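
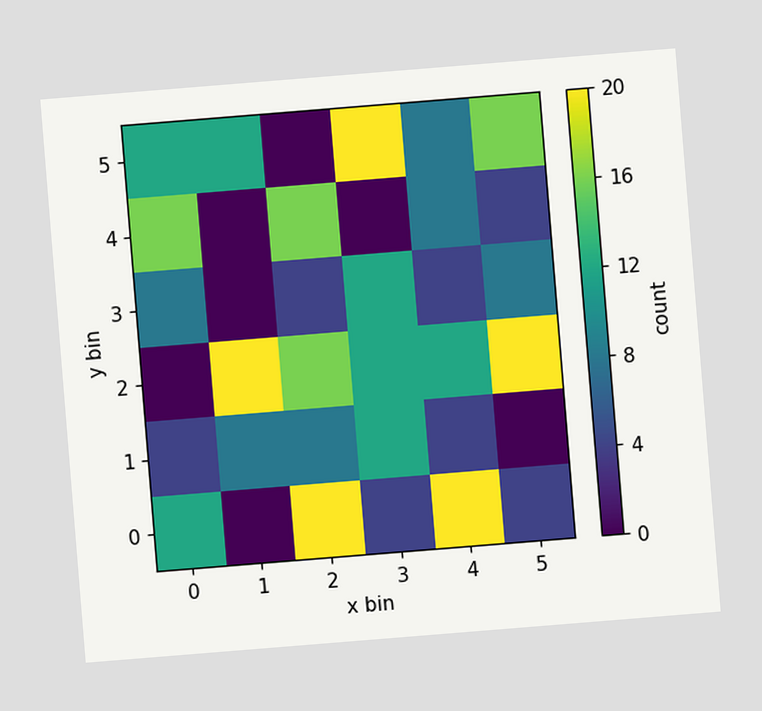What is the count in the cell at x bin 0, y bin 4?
The chart is tilted about 5° counter-clockwise. Matching the cell (0, 4) against the colorbar gives 16.

16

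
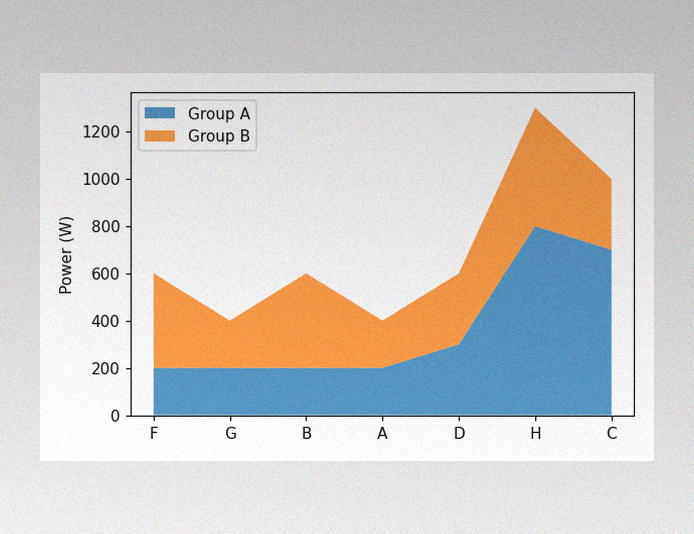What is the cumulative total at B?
The image has some photo noise and uneven lighting. The stacked total at B reaches 600W.

600W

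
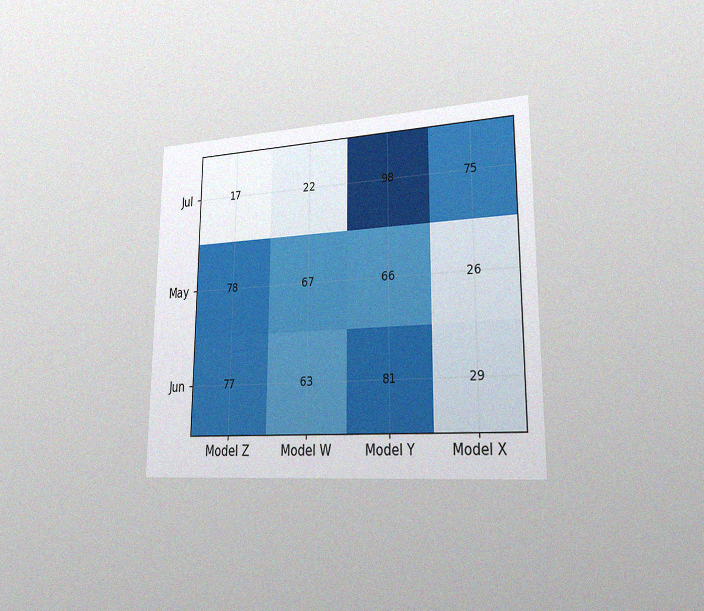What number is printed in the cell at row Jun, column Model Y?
81

The chart is viewed slightly from the right, with some photo noise. The (Jun, Model Y) cell reads 81.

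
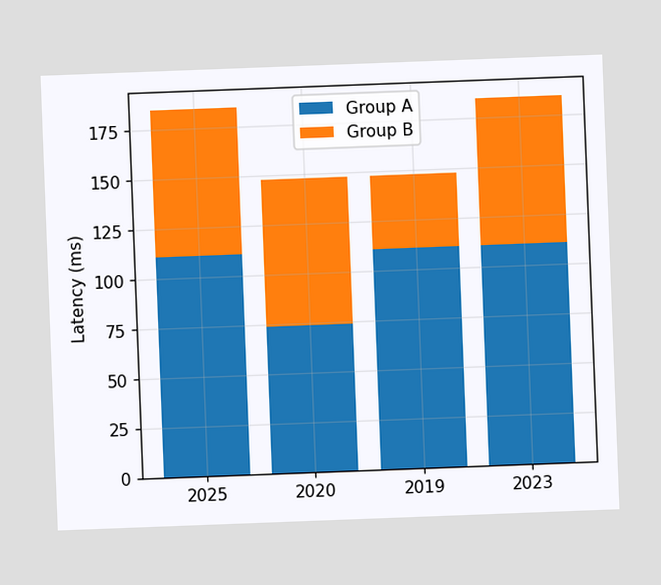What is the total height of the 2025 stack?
The chart is tilted about 2° counter-clockwise. The 2025 stack's top reaches 185ms on the y-axis.

185ms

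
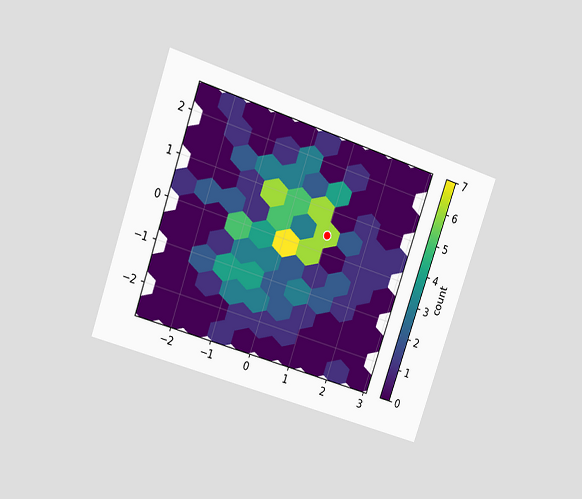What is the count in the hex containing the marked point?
The chart is tilted about 19° clockwise and viewed at a slight angle. The marked hex reads 6 on the colorbar.

6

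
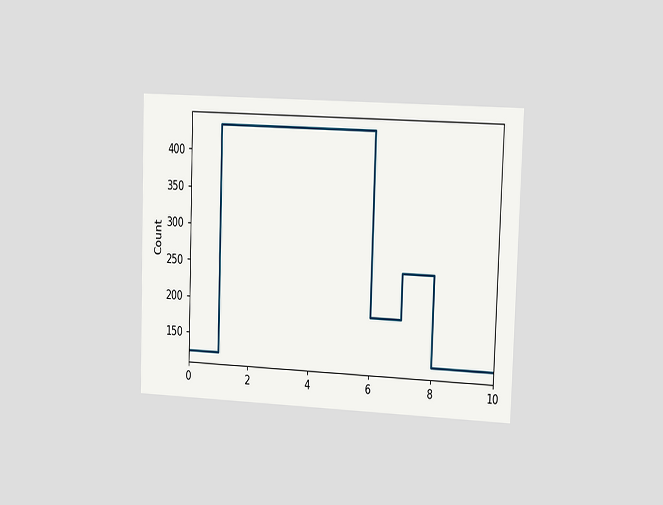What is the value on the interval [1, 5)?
434

The chart is tilted about 2° clockwise and viewed slightly from the right. On [1, 5) the step sits at 434.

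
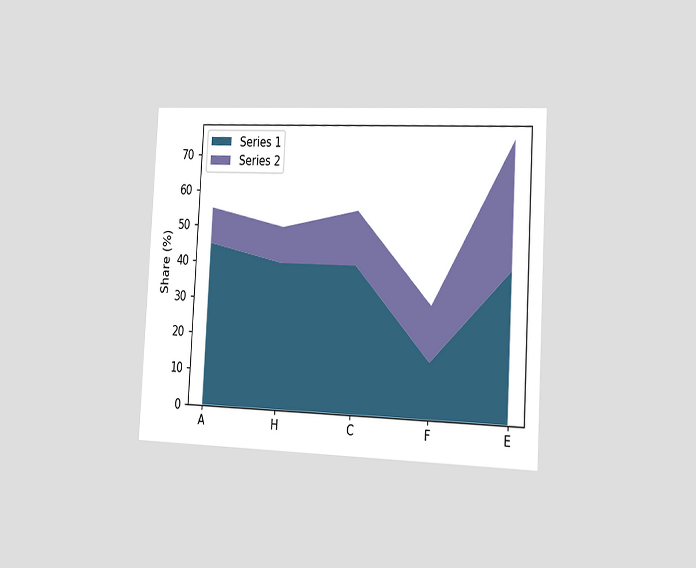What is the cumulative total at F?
30%

The chart is tilted about 3° clockwise and viewed slightly from the right. The stacked total at F reaches 30%.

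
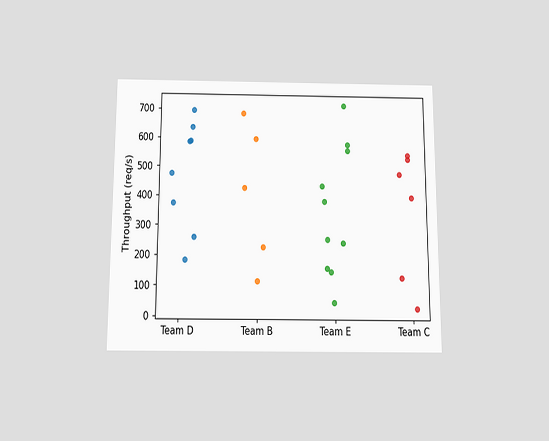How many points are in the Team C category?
The chart is viewed slightly from below. Counting the markers in the Team C column gives 6.

6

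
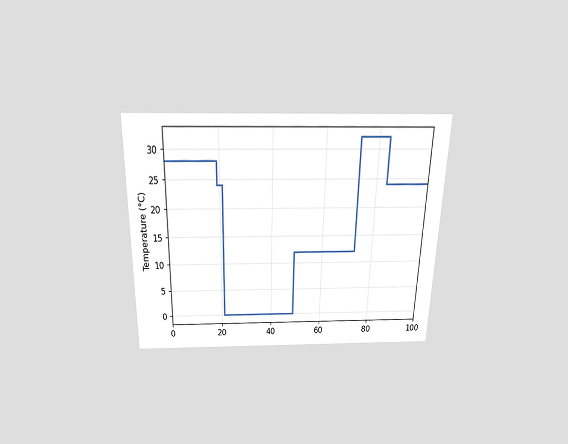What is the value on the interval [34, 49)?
The chart is viewed slightly from above. On [34, 49) the step sits at 0°C.

0°C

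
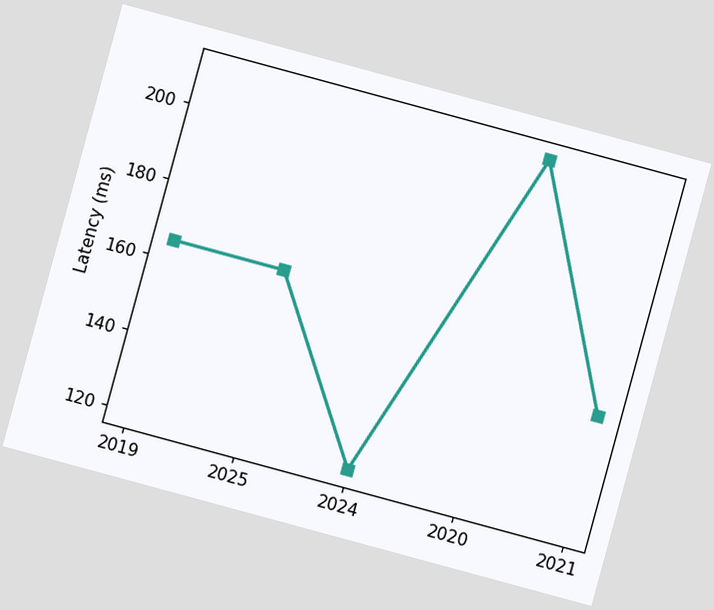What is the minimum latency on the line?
The chart is tilted about 15° clockwise. The lowest point is at 2024, and reading across to the y-axis gives 120ms.

120ms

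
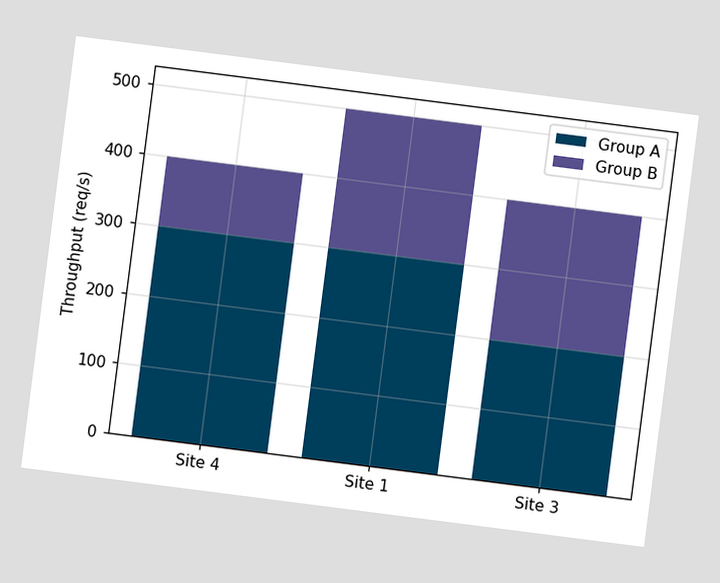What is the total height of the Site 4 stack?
400req/s

The chart is tilted about 7° clockwise. The Site 4 stack's top reaches 400req/s on the y-axis.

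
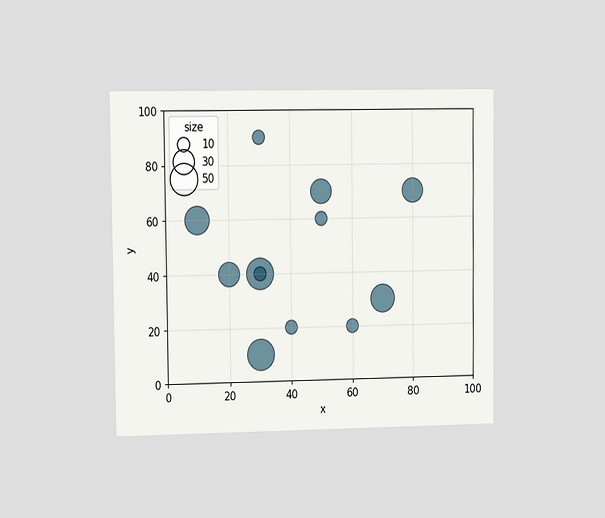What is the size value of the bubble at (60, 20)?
10

The chart is viewed slightly from the left. Matching the bubble at (60, 20) against the size legend gives 10.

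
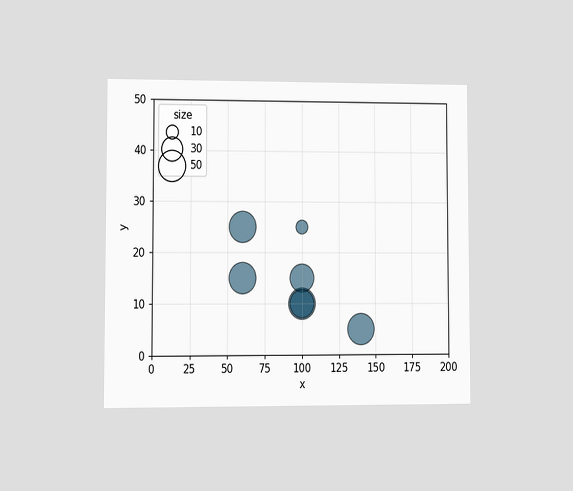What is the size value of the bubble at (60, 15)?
The chart is viewed at a slight angle. Matching the bubble at (60, 15) against the size legend gives 50.

50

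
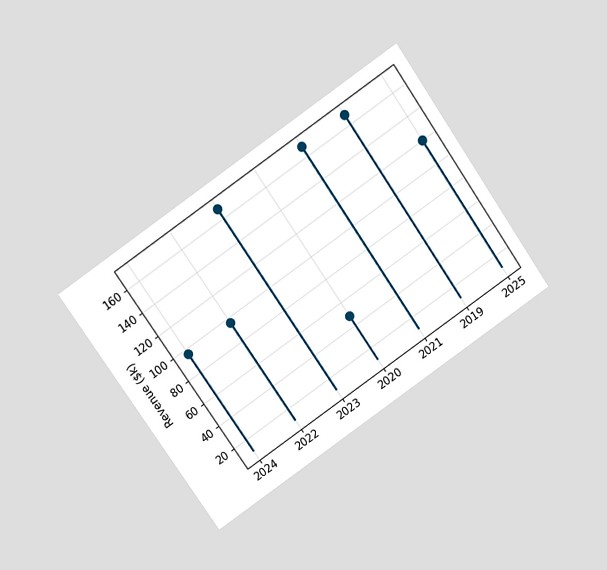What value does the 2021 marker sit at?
The chart is tilted about 35° counter-clockwise and viewed at a slight angle. The 2021 marker sits at $168k.

$168k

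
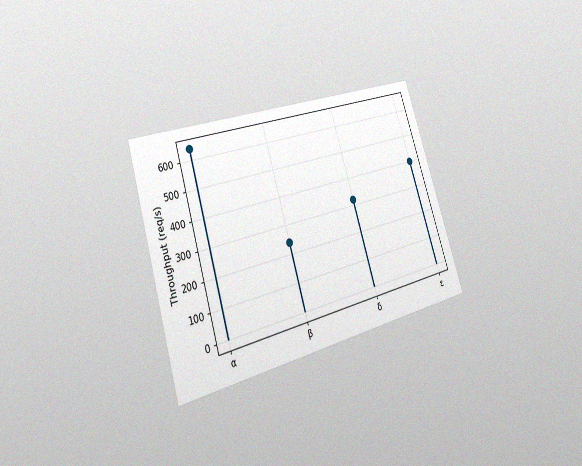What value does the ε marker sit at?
400req/s

The chart is tilted about 17° counter-clockwise and viewed slightly from the left, with some photo noise. The ε marker sits at 400req/s.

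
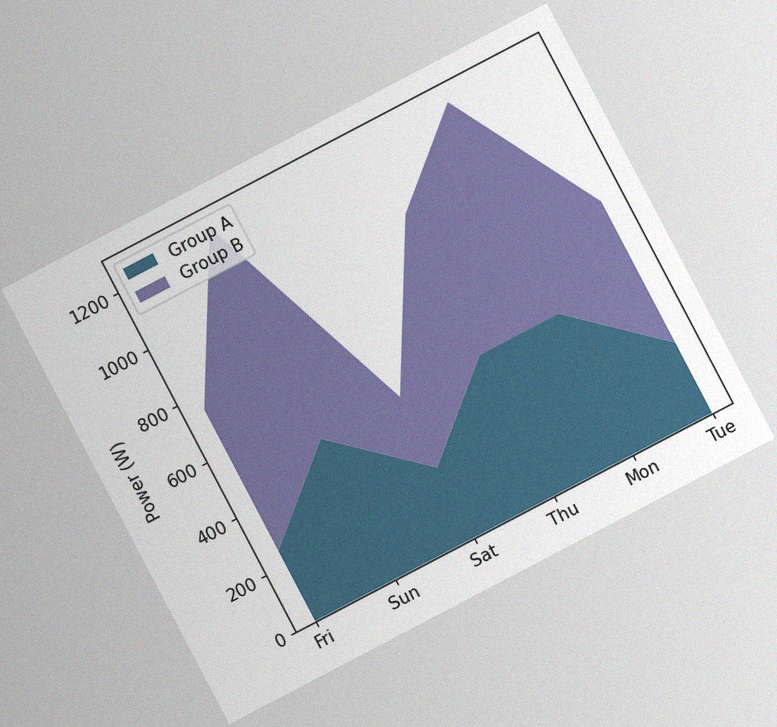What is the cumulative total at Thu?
1000W

The chart is tilted about 28° counter-clockwise, with some photo noise. The stacked total at Thu reaches 1000W.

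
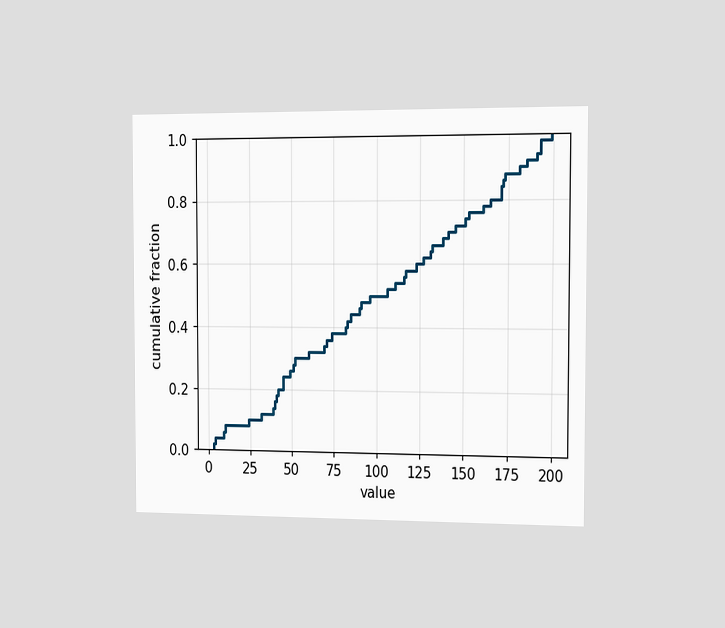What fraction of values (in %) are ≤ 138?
The chart is viewed slightly from the right. At x=138 the ECDF step is at 68%.

68%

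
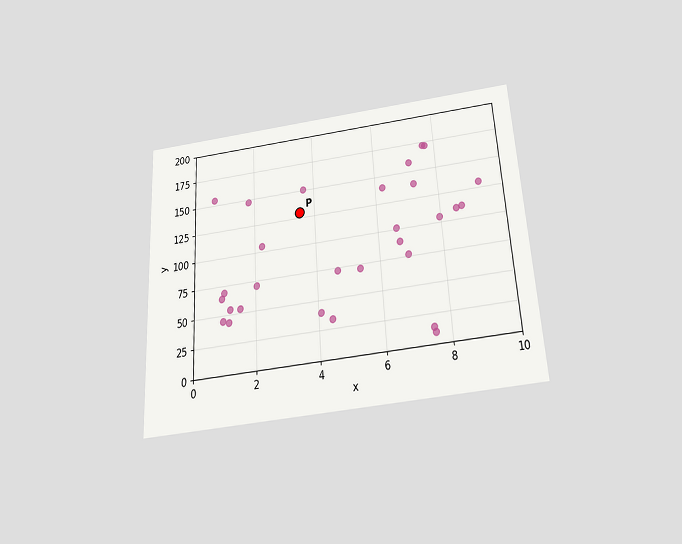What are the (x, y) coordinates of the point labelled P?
(3.5, 130)

The chart is tilted about 3° counter-clockwise and viewed slightly from below. Following the gridlines from P to each axis, P sits at (3.5, 130).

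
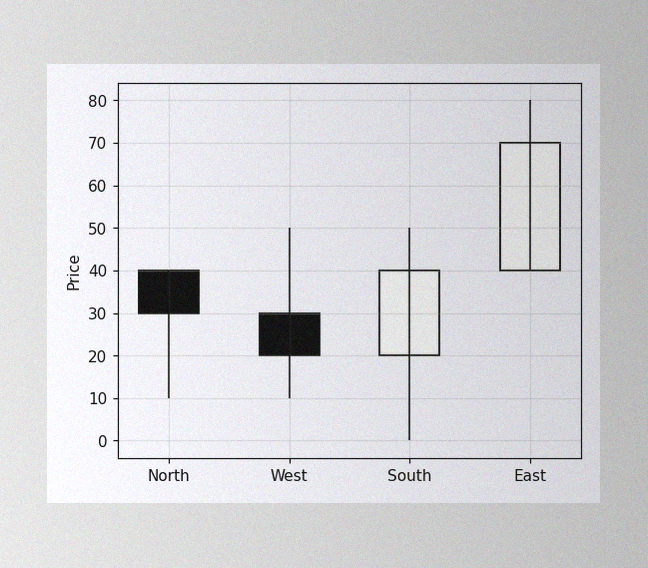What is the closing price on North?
30

The image has some photo noise and uneven lighting. The North candle closes at 30.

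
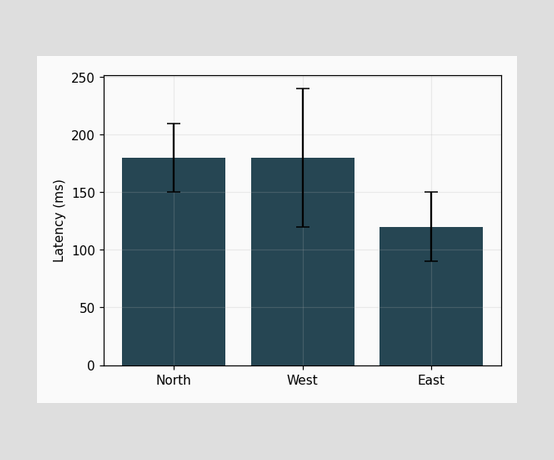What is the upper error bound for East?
150ms

The East bar's upper whisker reaches 150ms.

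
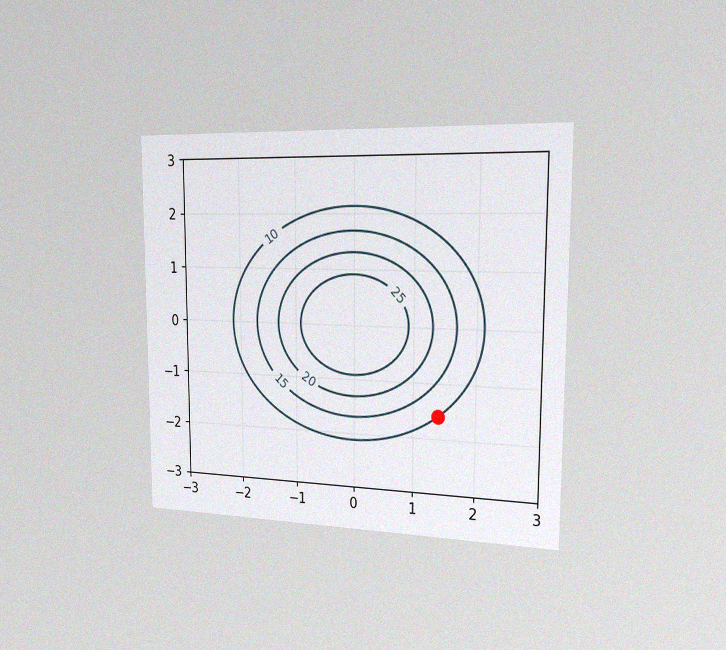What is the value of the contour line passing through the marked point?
The chart is viewed slightly from the right, with some photo noise. The marked point sits on the contour labelled 10.

10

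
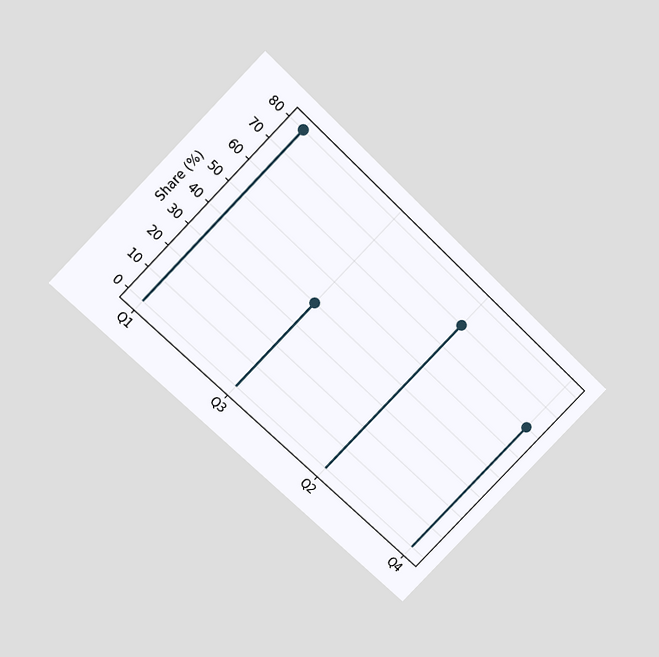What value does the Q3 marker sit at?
40%

The chart is tilted about 44° clockwise and viewed at a slight angle. The Q3 marker sits at 40%.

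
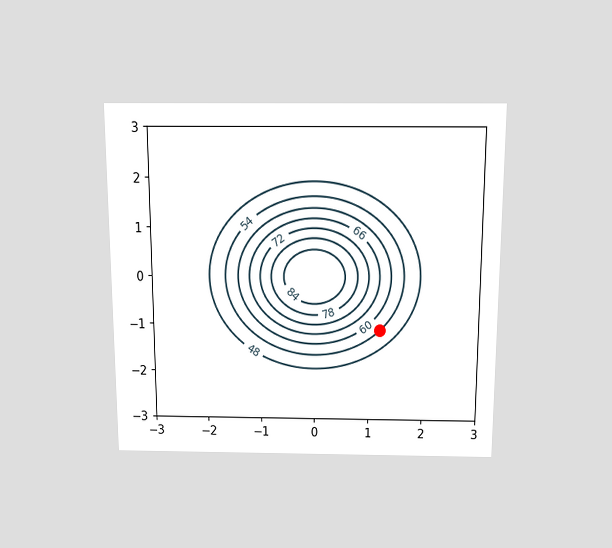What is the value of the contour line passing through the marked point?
The chart is viewed slightly from above. The marked point sits on the contour labelled 54.

54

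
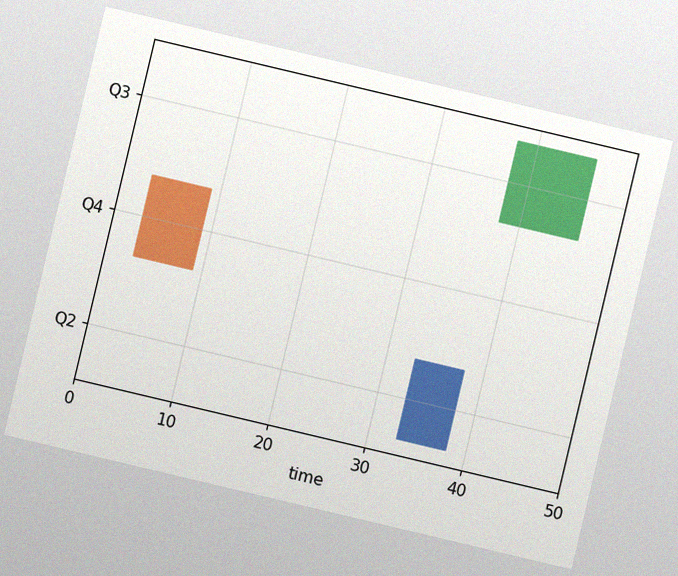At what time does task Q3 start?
38

The chart is tilted about 13° clockwise, with some photo noise. The Q3 bar begins at t=38.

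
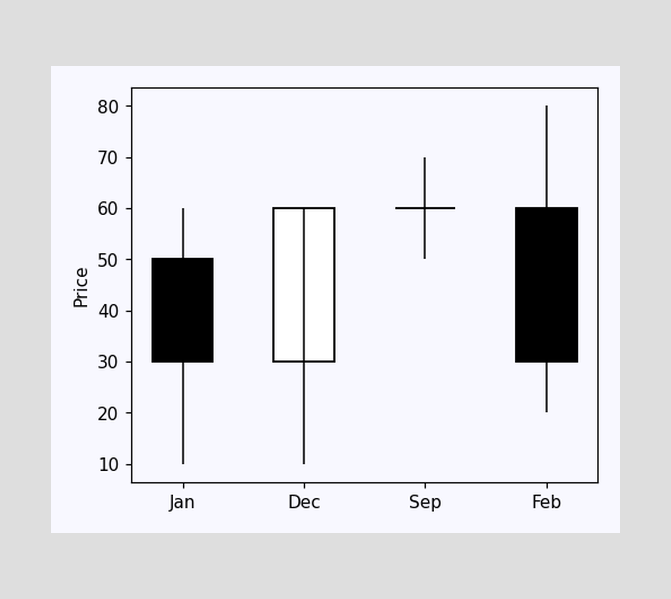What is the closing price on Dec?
The Dec candle closes at 60.

60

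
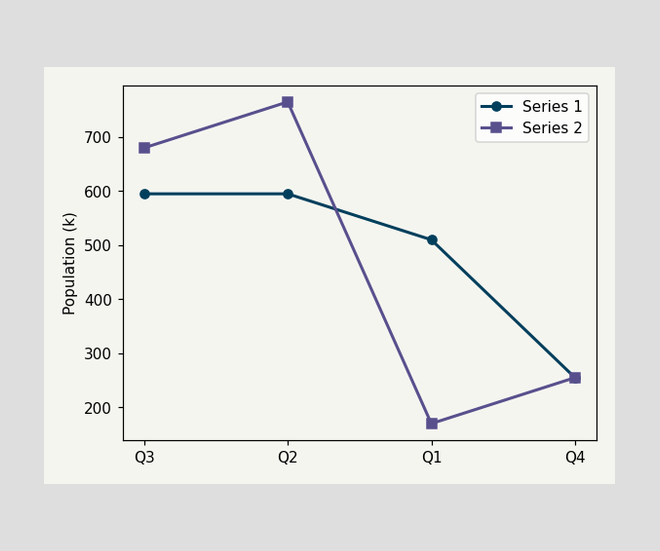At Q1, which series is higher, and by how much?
Series 1, by 340k

At Q1, Series 1 sits above the other line by 340k.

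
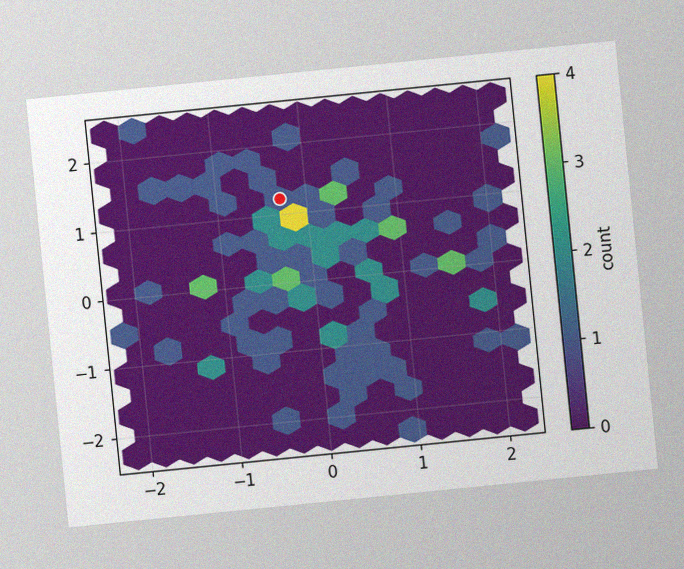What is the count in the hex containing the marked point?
1

The chart is tilted about 6° counter-clockwise, with some photo noise. The marked hex reads 1 on the colorbar.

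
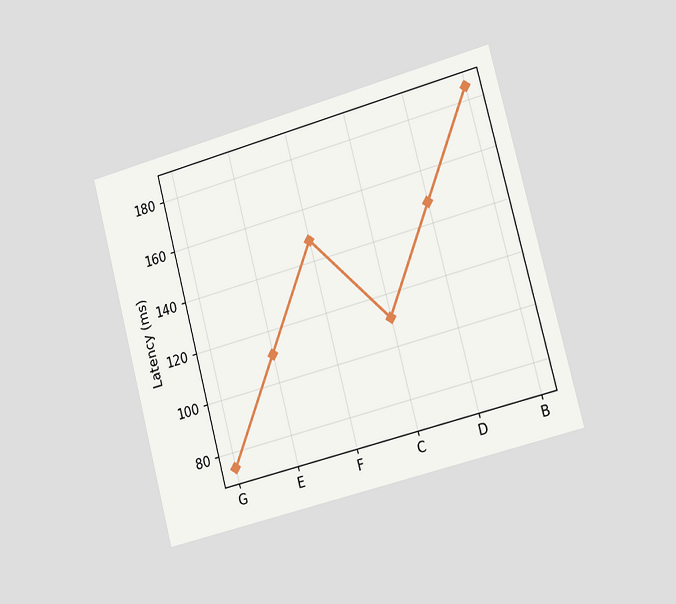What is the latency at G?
The chart is tilted about 15° counter-clockwise and viewed slightly from the right. At G, the line is at 74ms.

74ms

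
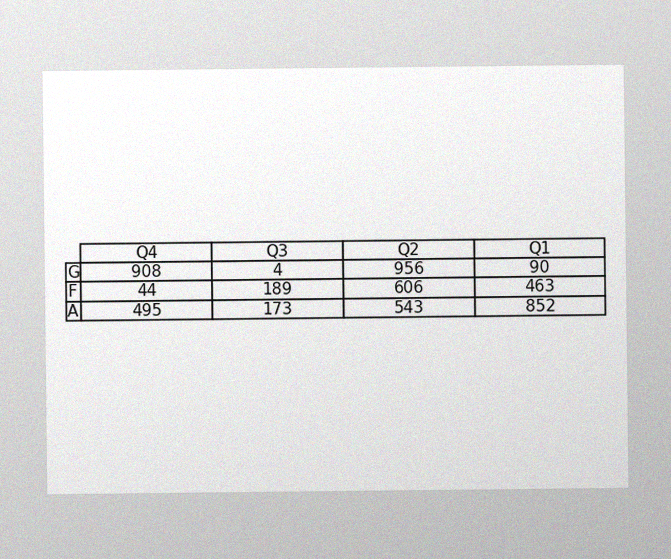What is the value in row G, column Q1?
The image has some photo noise and uneven lighting. The (G, Q1) cell reads 90.

90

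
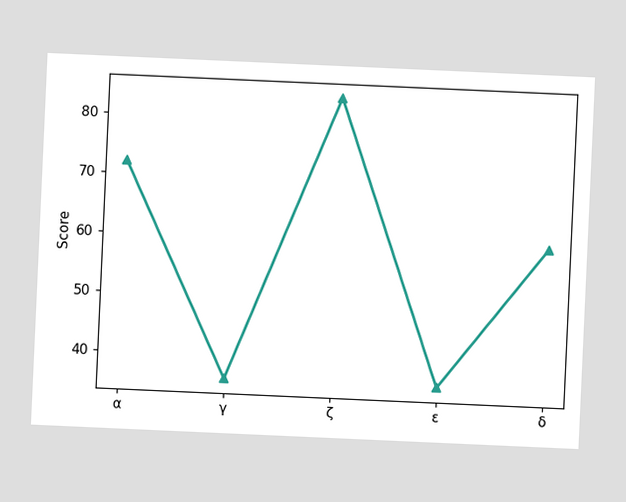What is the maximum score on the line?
84

The chart is tilted about 3° clockwise. The highest point is at ζ, and reading across to the y-axis gives 84.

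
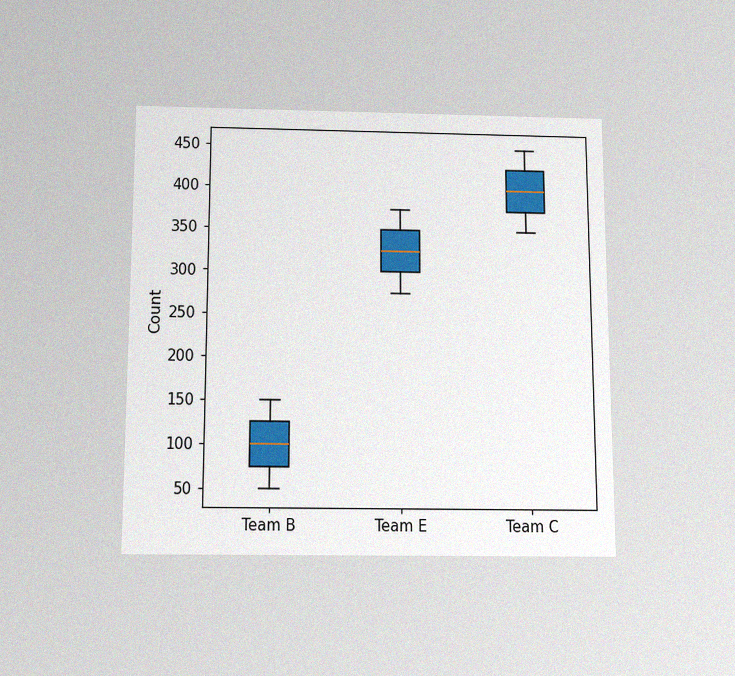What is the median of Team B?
100

The chart is viewed slightly from below, with some photo noise. The median line in the Team B box sits at 100.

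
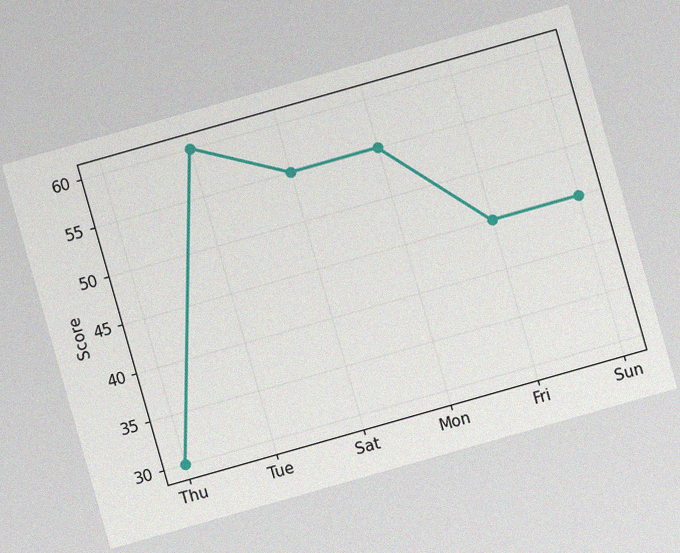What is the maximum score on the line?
60

The chart is tilted about 16° counter-clockwise, with some photo noise. The highest point is at Tue, and reading across to the y-axis gives 60.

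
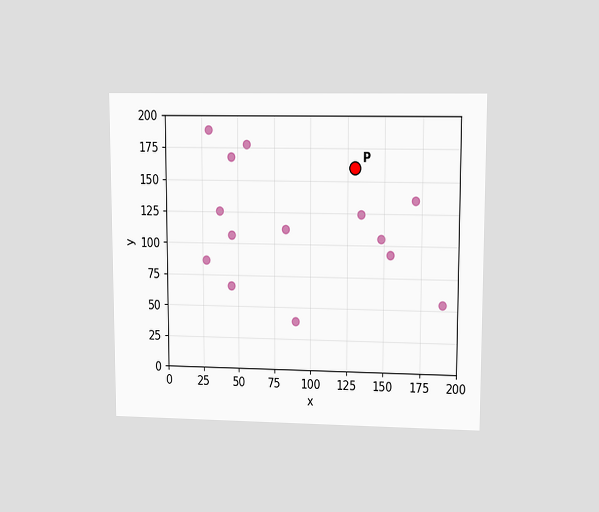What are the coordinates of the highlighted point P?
The chart is viewed at a slight angle. Following the gridlines from P to each axis, P sits at (130, 160).

(130, 160)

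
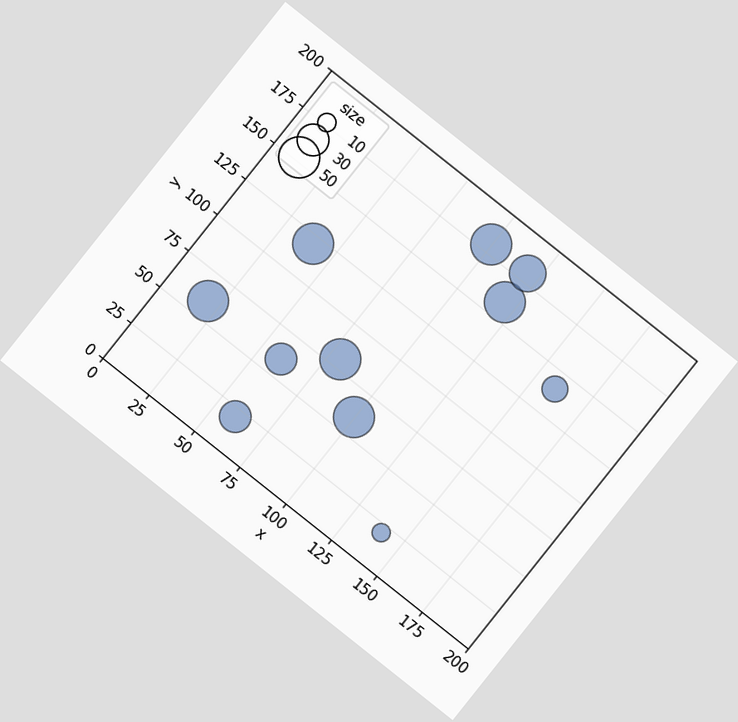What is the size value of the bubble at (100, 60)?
The chart is tilted about 38° clockwise. Matching the bubble at (100, 60) against the size legend gives 50.

50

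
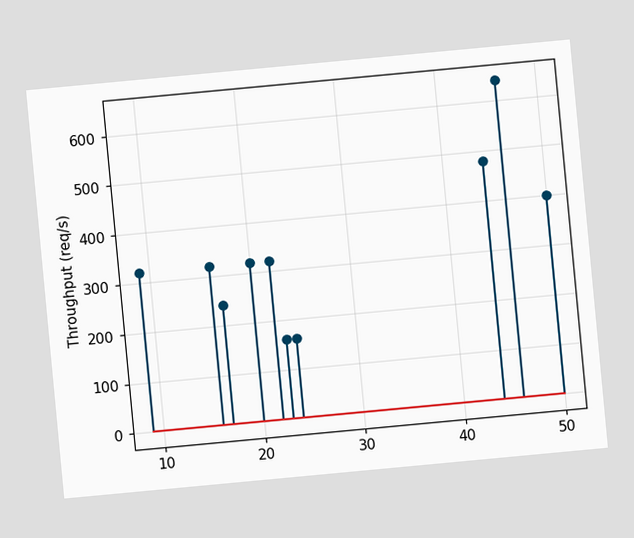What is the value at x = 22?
The chart is tilted about 5° counter-clockwise. The stem at x=22 reaches 320req/s.

320req/s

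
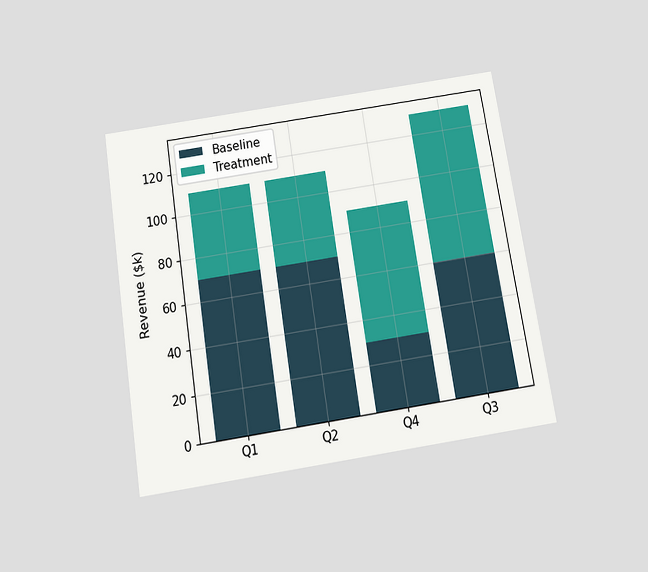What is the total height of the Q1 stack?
The chart is tilted about 9° counter-clockwise and viewed slightly from below. The Q1 stack's top reaches $110k on the y-axis.

$110k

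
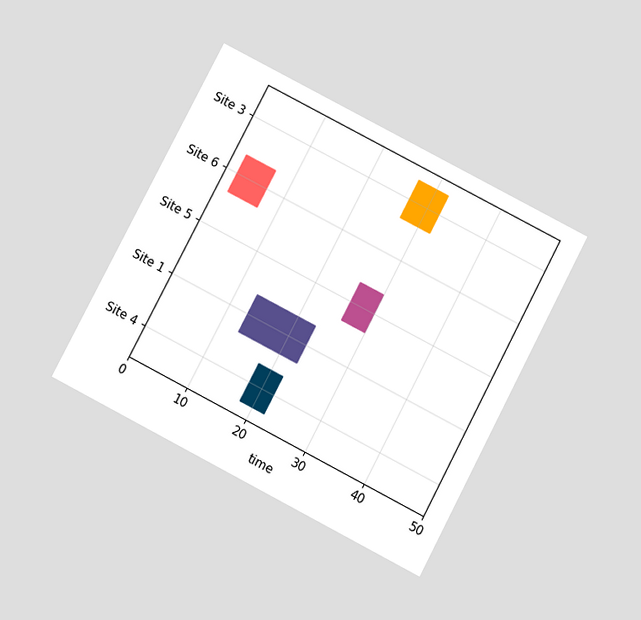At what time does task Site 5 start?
The chart is tilted about 28° clockwise and viewed slightly from below. The Site 5 bar begins at t=26.

26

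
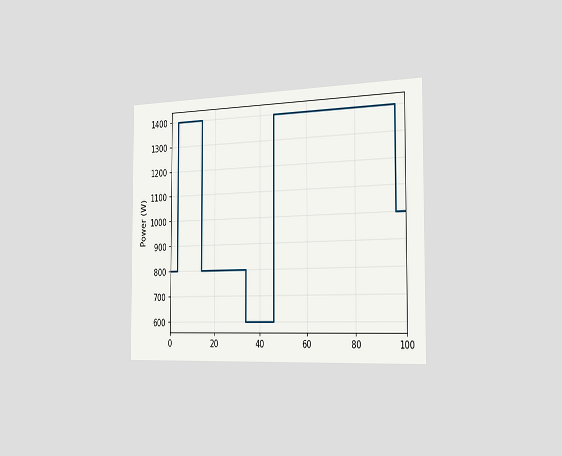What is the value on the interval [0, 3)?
The chart is viewed slightly from the right. On [0, 3) the step sits at 800W.

800W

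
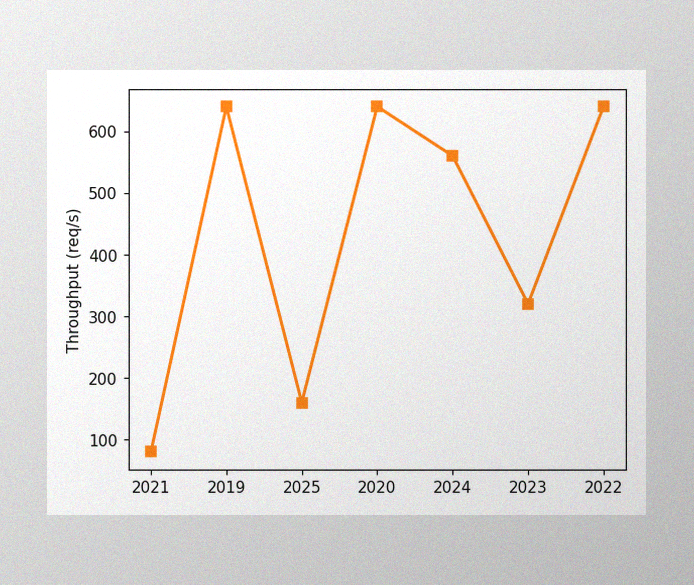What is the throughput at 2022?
640req/s

The image has some photo noise and uneven lighting. At 2022, the line is at 640req/s.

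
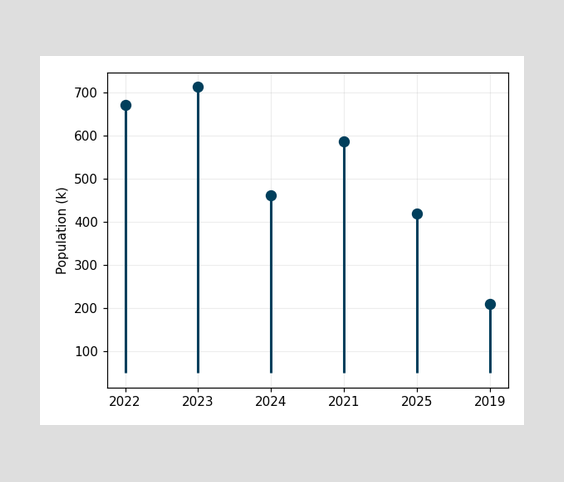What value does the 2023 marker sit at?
The 2023 marker sits at 714k.

714k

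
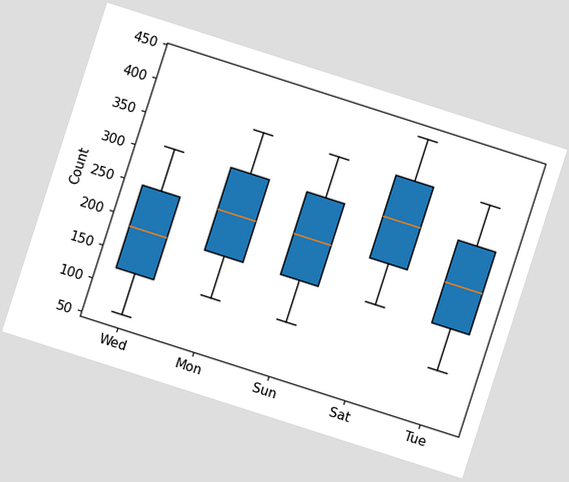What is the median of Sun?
The chart is tilted about 18° clockwise. The median line in the Sun box sits at 248.

248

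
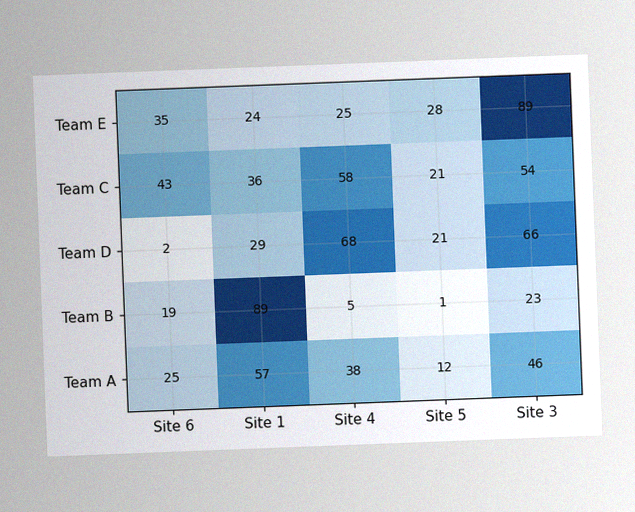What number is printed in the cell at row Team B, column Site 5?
The chart is tilted about 2° counter-clockwise, with some photo noise. The (Team B, Site 5) cell reads 1.

1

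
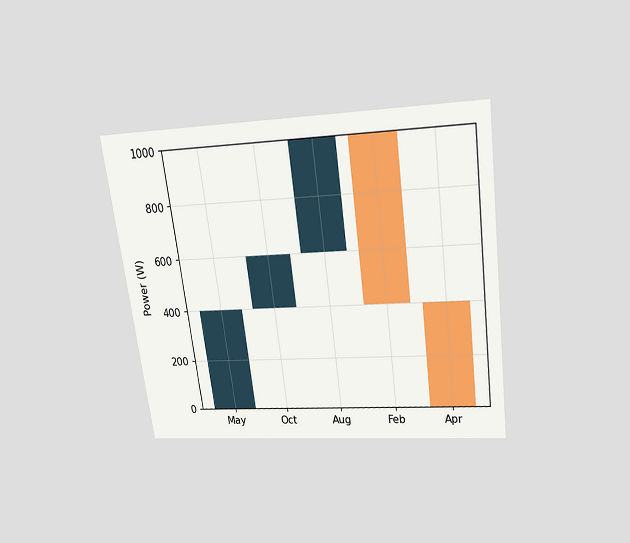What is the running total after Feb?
400W

The chart is tilted about 8° counter-clockwise and viewed slightly from above. After Feb the running total reaches 400W.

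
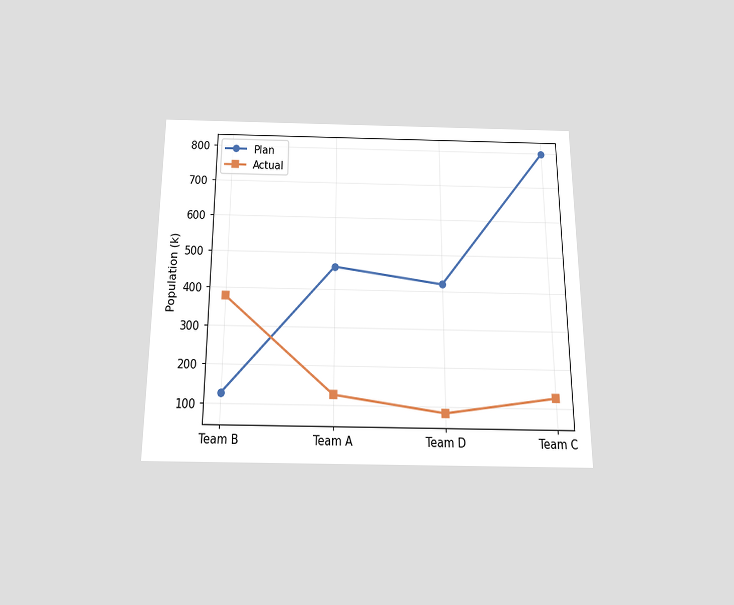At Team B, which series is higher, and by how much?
Actual, by 252k

The chart is viewed slightly from below. At Team B, Actual sits above the other line by 252k.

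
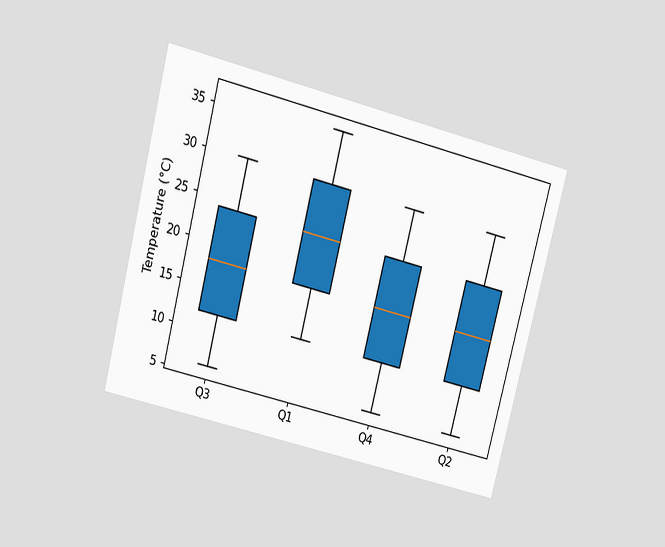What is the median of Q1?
24°C

The chart is tilted about 14° clockwise and viewed at a slight angle. The median line in the Q1 box sits at 24°C.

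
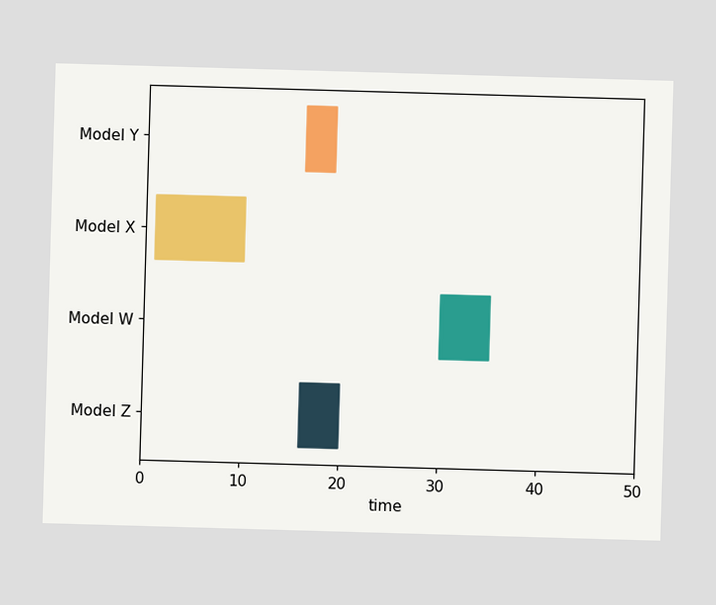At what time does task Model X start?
1

The Model X bar begins at t=1.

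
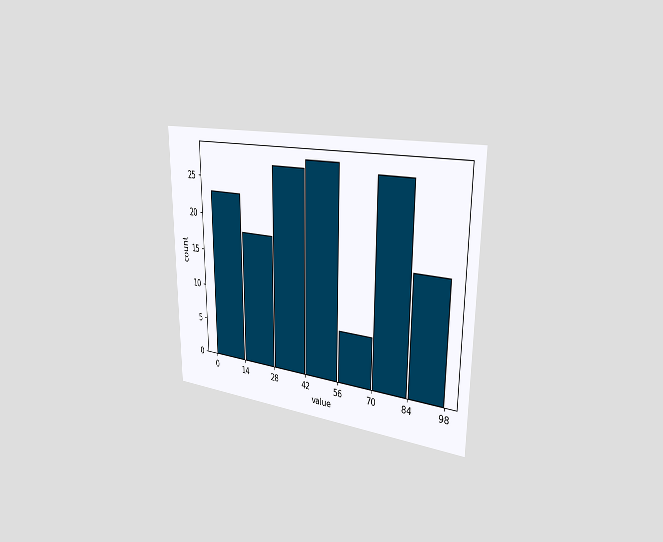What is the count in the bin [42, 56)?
28

The chart is viewed slightly from the right. The [42, 56) bin has height 28.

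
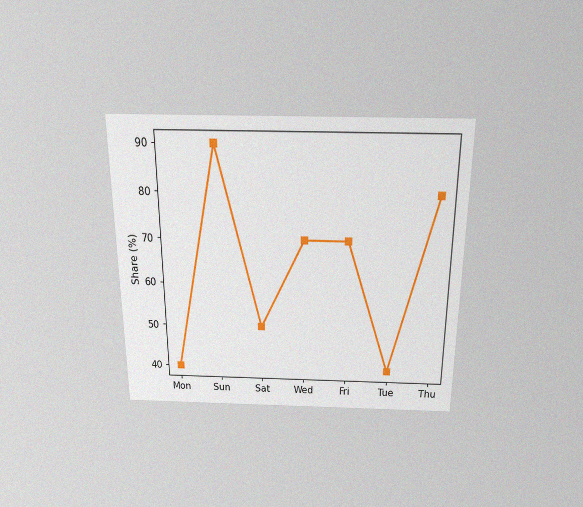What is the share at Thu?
80%

The chart is viewed slightly from above, with some photo noise. At Thu, the line is at 80%.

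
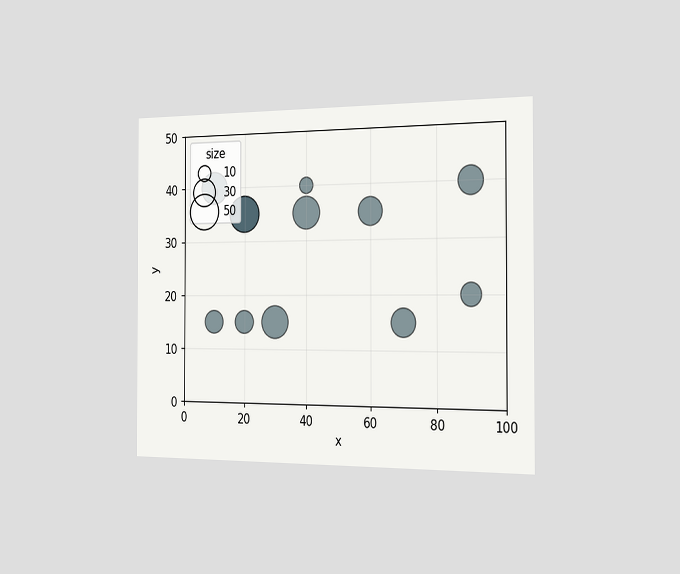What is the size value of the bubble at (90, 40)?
The chart is viewed slightly from the right. Matching the bubble at (90, 40) against the size legend gives 30.

30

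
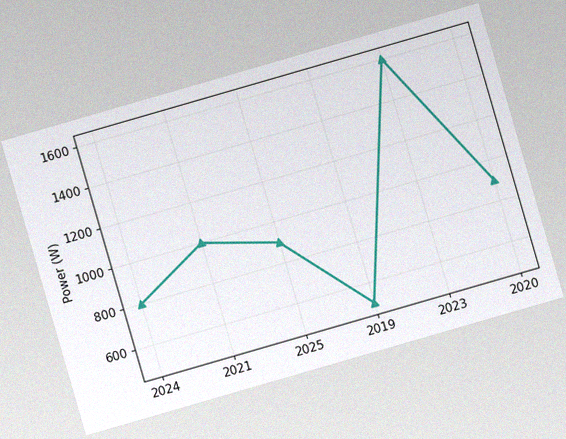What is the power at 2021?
1000W

The chart is tilted about 16° counter-clockwise, with some photo noise. At 2021, the line is at 1000W.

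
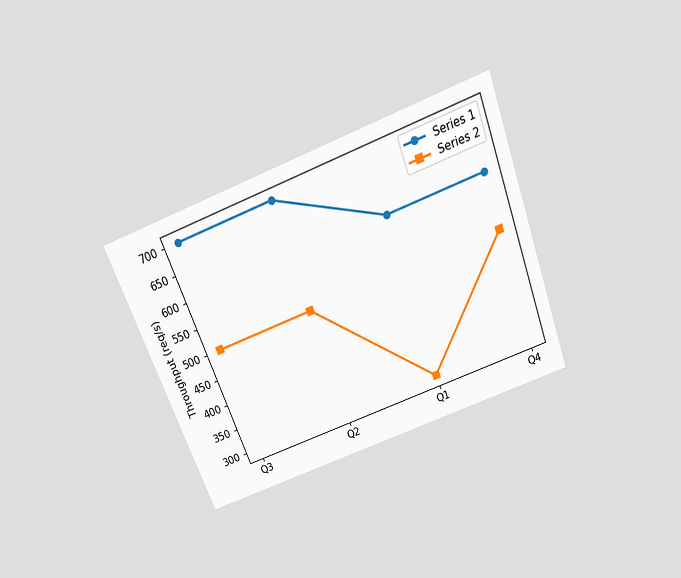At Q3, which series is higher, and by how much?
Series 1, by 200req/s

The chart is tilted about 21° counter-clockwise and viewed slightly from above. At Q3, Series 1 sits above the other line by 200req/s.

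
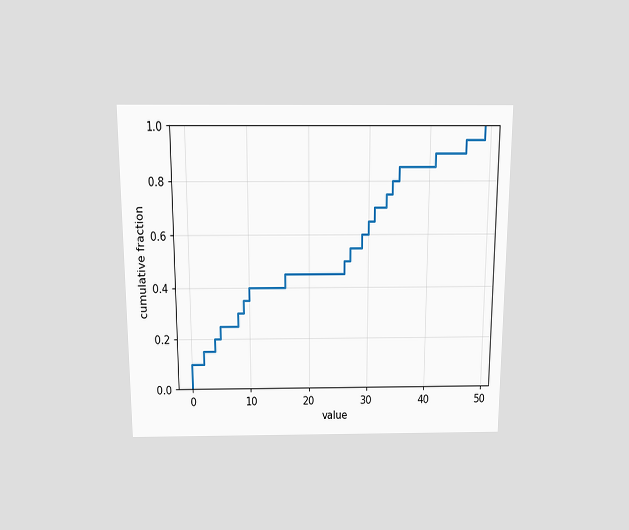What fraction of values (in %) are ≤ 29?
The chart is viewed slightly from above. At x=29 the ECDF step is at 60%.

60%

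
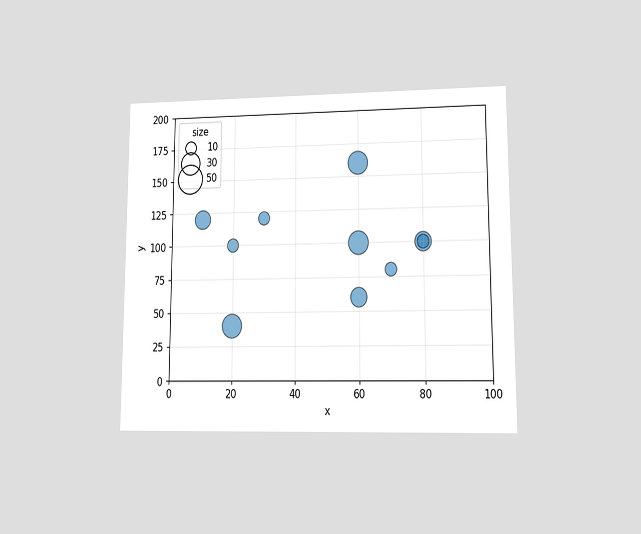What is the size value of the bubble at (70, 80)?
The chart is viewed at a slight angle. Matching the bubble at (70, 80) against the size legend gives 10.

10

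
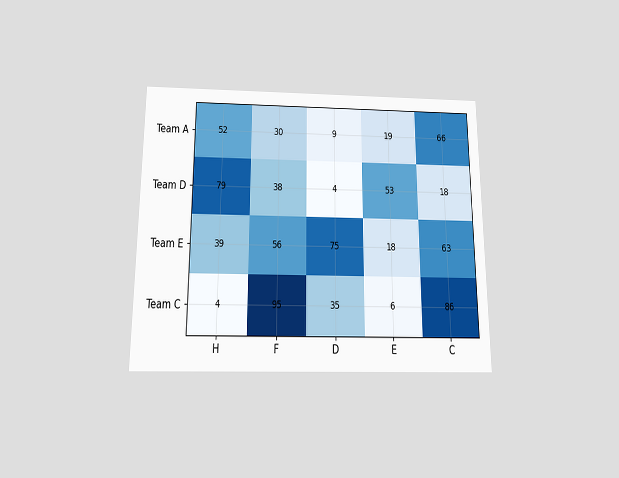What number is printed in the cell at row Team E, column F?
56

The chart is viewed slightly from below. The (Team E, F) cell reads 56.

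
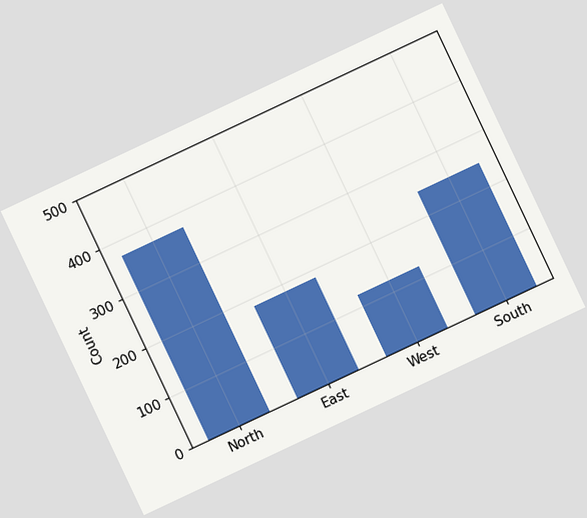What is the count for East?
The chart is tilted about 25° counter-clockwise. Reading along the chart's y-axis, the East bar reaches 186.

186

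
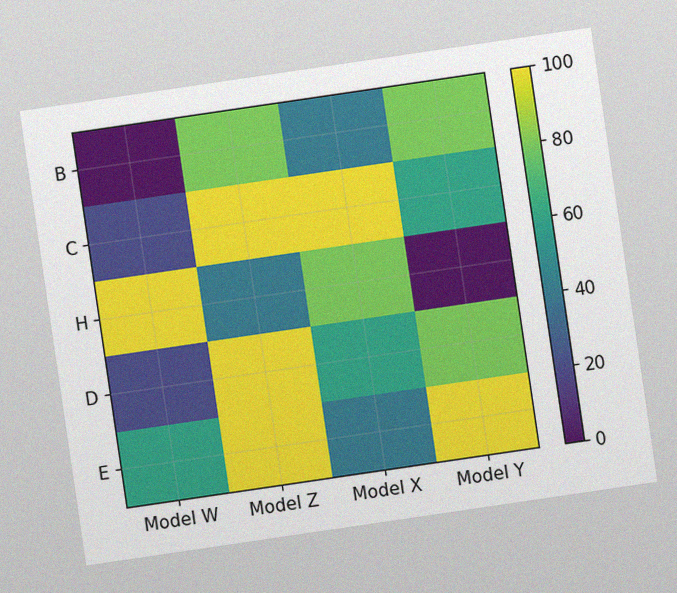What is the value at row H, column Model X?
The chart is tilted about 8° counter-clockwise, with some photo noise. Matching cell (H, Model X) against the colorbar gives 80.

80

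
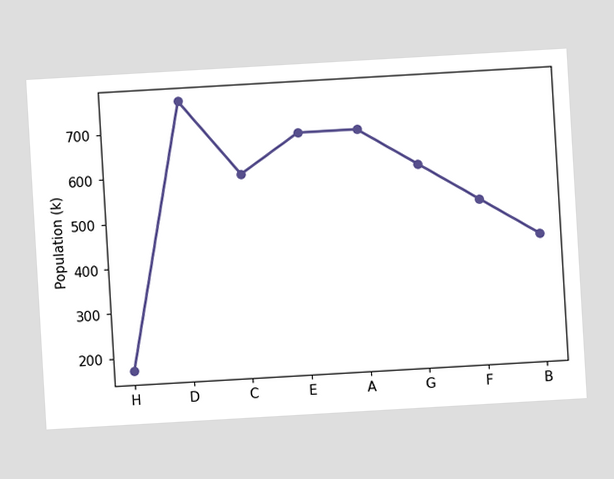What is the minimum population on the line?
170k

The chart is tilted about 3° counter-clockwise. The lowest point is at H, and reading across to the y-axis gives 170k.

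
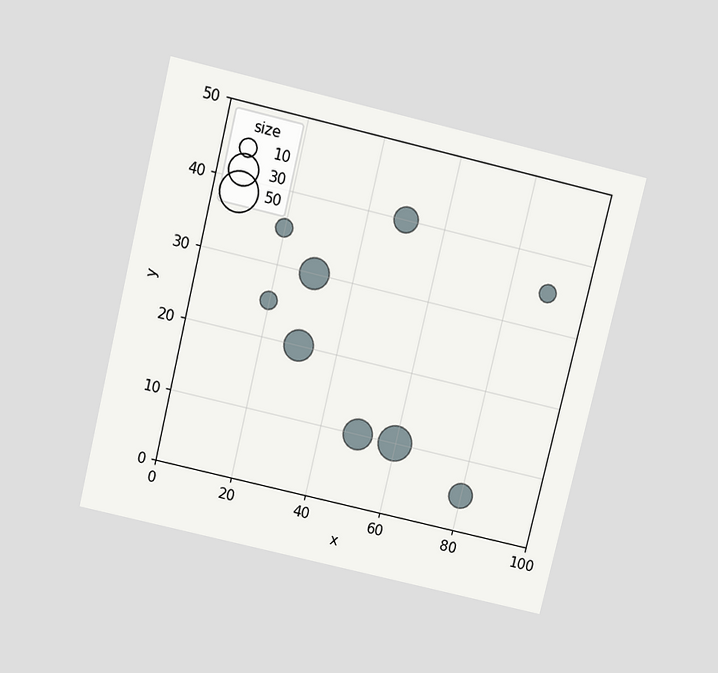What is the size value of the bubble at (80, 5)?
20

The chart is tilted about 13° clockwise and viewed slightly from above. Matching the bubble at (80, 5) against the size legend gives 20.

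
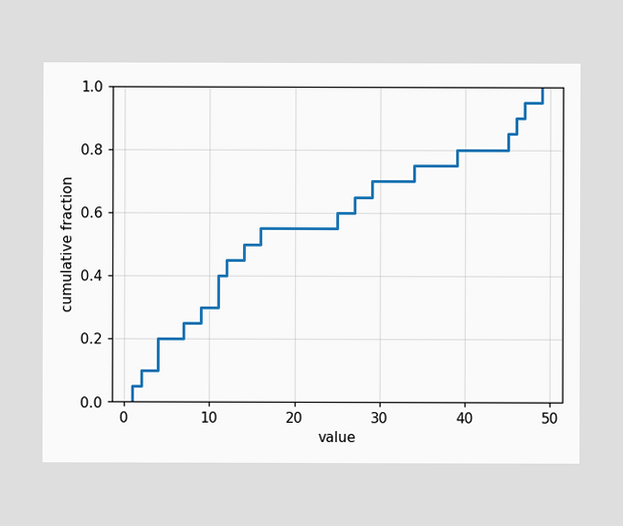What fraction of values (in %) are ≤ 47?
At x=47 the ECDF step is at 95%.

95%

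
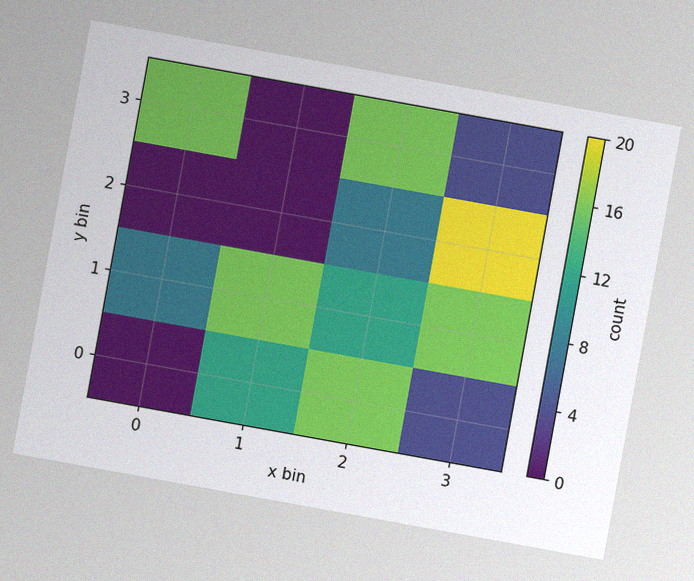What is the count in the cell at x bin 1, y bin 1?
The chart is tilted about 10° clockwise, with some photo noise. Matching the cell (1, 1) against the colorbar gives 16.

16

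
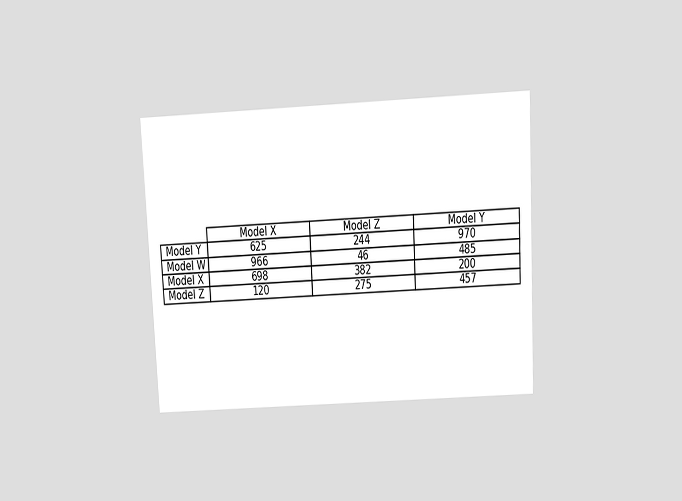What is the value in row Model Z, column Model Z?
The chart is tilted about 3° counter-clockwise and viewed slightly from above. The (Model Z, Model Z) cell reads 275.

275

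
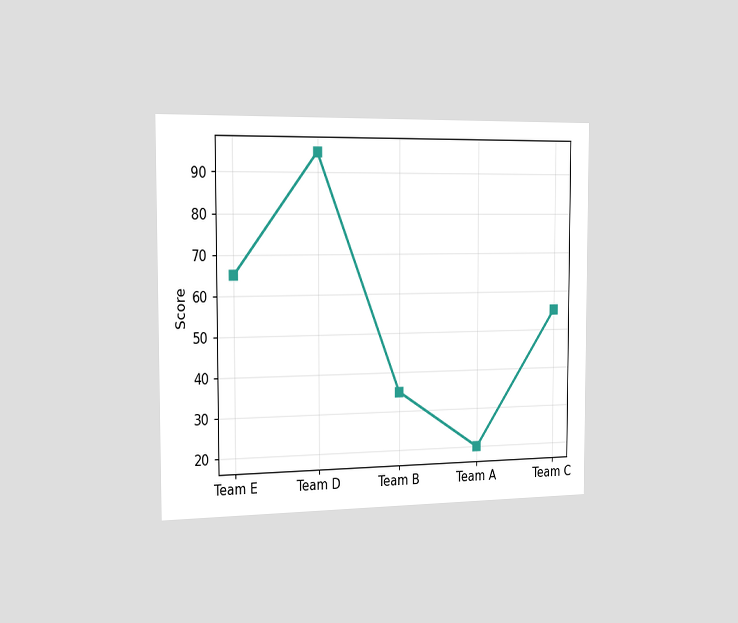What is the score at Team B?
35

The chart is viewed slightly from the left. At Team B, the line is at 35.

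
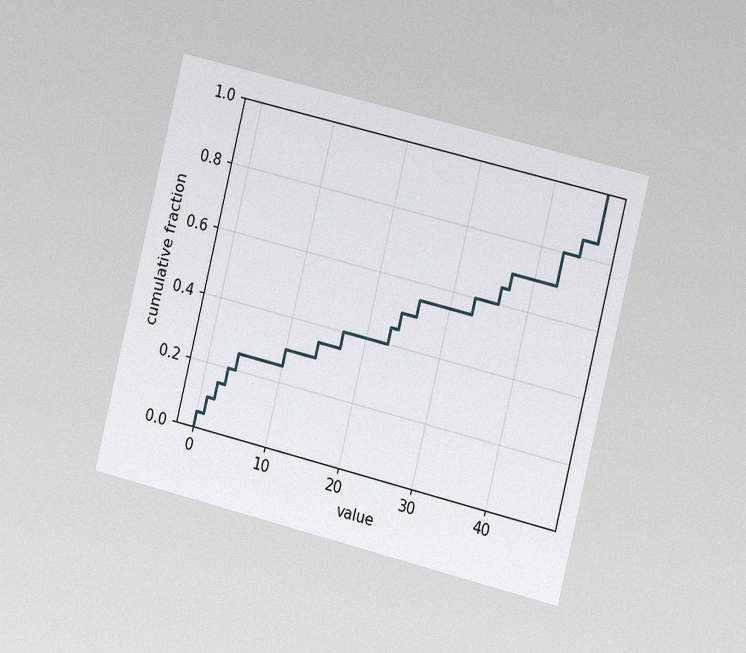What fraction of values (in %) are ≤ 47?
The chart is tilted about 14° clockwise and viewed slightly from the right, with some photo noise. At x=47 the ECDF step is at 100%.

100%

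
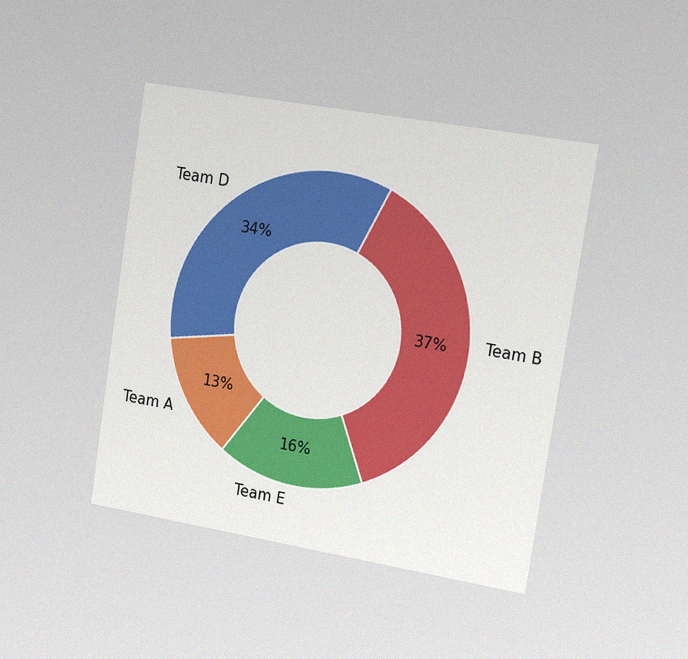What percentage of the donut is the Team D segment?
The chart is tilted about 9° clockwise and viewed slightly from the right, with some photo noise. The Team D segment takes up 34% of the ring.

34%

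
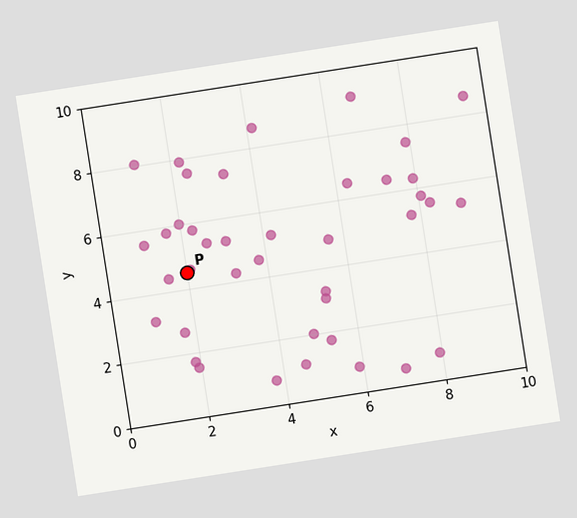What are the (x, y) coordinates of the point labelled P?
(2, 4.5)

The chart is tilted about 9° counter-clockwise. Following the gridlines from P to each axis, P sits at (2, 4.5).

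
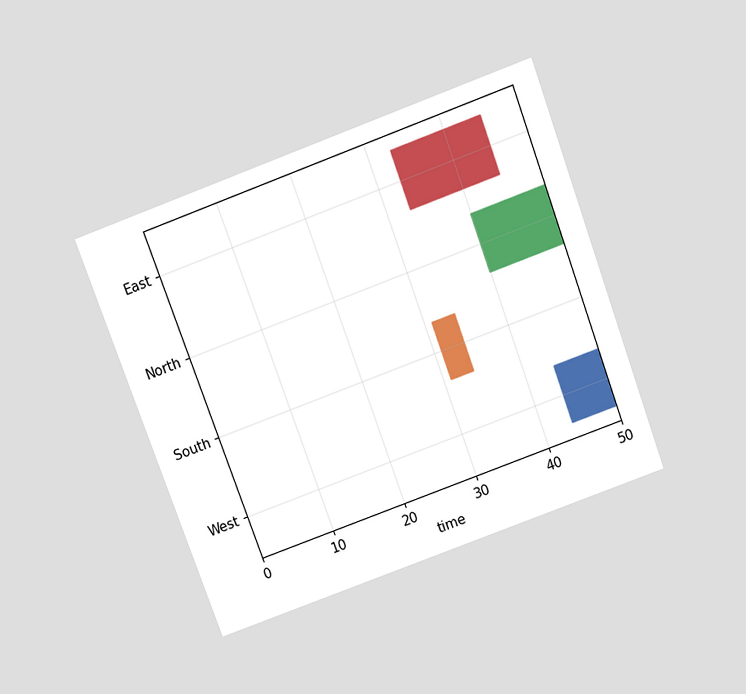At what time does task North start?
The chart is tilted about 20° counter-clockwise and viewed slightly from above. The North bar begins at t=40.

40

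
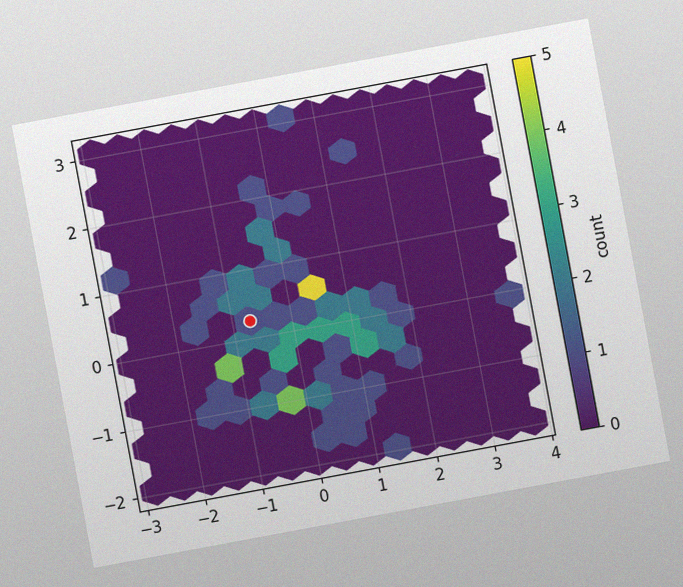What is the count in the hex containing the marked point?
1

The chart is tilted about 11° counter-clockwise, with some photo noise. The marked hex reads 1 on the colorbar.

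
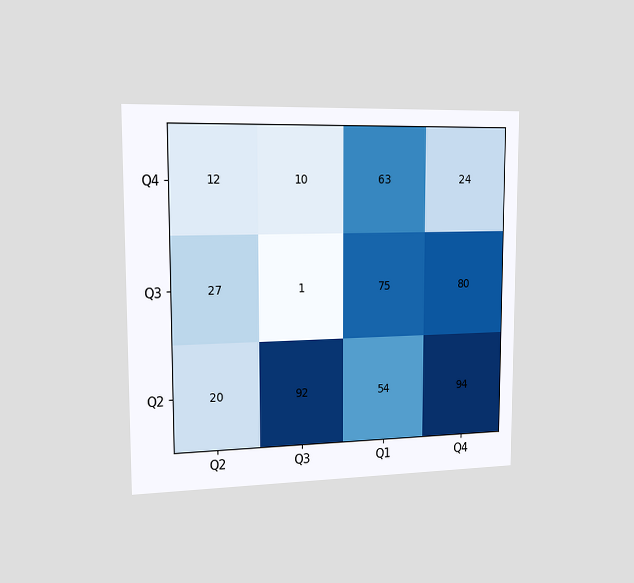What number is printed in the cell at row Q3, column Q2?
27

The chart is viewed slightly from the left. The (Q3, Q2) cell reads 27.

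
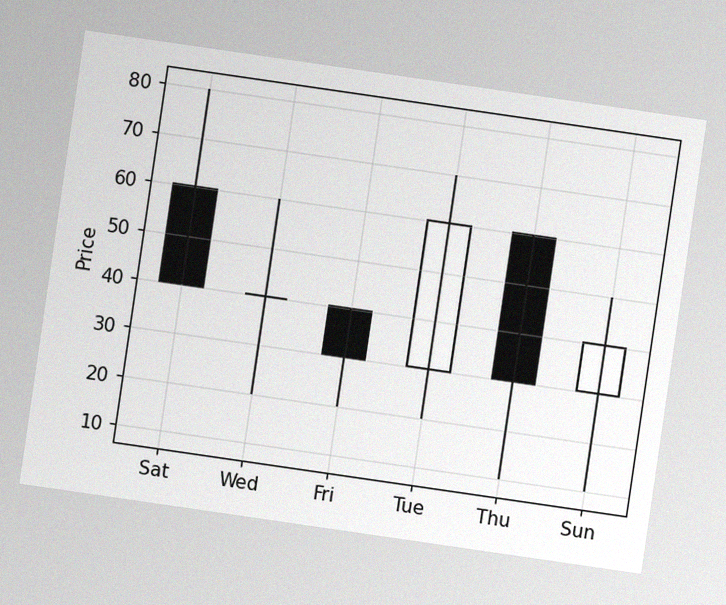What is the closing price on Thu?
The chart is tilted about 8° clockwise, with some photo noise. The Thu candle closes at 30.

30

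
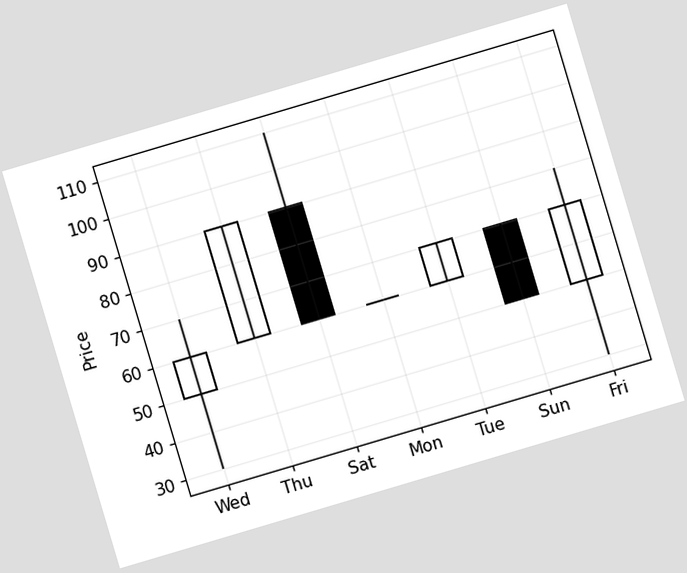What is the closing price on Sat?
60

The chart is tilted about 17° counter-clockwise. The Sat candle closes at 60.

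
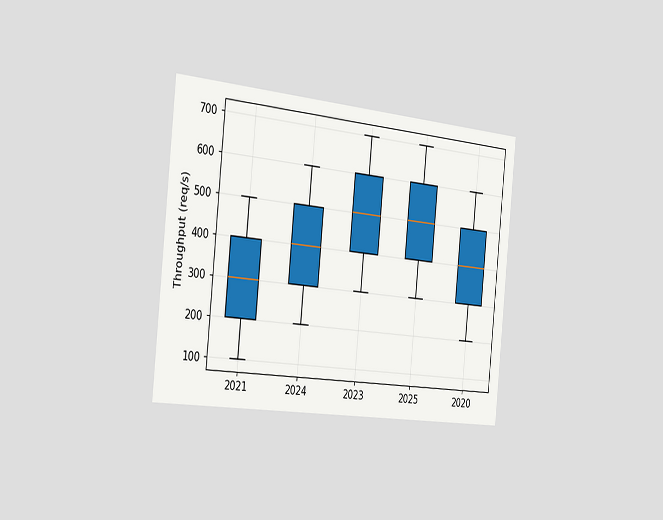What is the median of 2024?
400req/s

The chart is tilted about 6° clockwise and viewed slightly from the left. The median line in the 2024 box sits at 400req/s.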